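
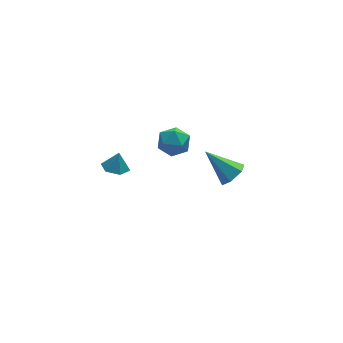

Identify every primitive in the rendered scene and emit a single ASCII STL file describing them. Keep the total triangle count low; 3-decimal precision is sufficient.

solid 
facet normal -0.741 0.654 -0.155
outer loop
vertex 0.424 1.848 1.987
vertex -0.221 1.129 2.036
vertex 0.033 1.607 2.838
endloop
endfacet
facet normal -0.194 0.964 0.184
outer loop
vertex 0.424 1.848 1.987
vertex 0.033 1.607 2.838
vertex 0.977 1.808 2.78
endloop
endfacet
facet normal 0.386 0.895 -0.224
outer loop
vertex 0.424 1.848 1.987
vertex 0.977 1.808 2.78
vertex 1.307 1.455 1.941
endloop
endfacet
facet normal 0.199 0.542 -0.816
outer loop
vertex 0.424 1.848 1.987
vertex 1.307 1.455 1.941
vertex 0.566 1.036 1.482
endloop
endfacet
facet normal -0.498 0.394 -0.773
outer loop
vertex 0.424 1.848 1.987
vertex 0.566 1.036 1.482
vertex -0.221 1.129 2.036
endloop
endfacet
facet normal -0.080 0.605 0.792
outer loop
vertex 0.977 1.808 2.78
vertex 0.033 1.607 2.838
vertex 0.674 1.064 3.318
endloop
endfacet
facet normal -0.964 0.106 0.243
outer loop
vertex 0.033 1.607 2.838
vertex -0.221 1.129 2.036
vertex -0.067 0.645 2.859
endloop
endfacet
facet normal -0.571 -0.316 -0.758
outer loop
vertex -0.221 1.129 2.036
vertex 0.566 1.036 1.482
vertex 0.263 0.292 2.02
endloop
endfacet
facet normal 0.556 -0.076 -0.828
outer loop
vertex 0.566 1.036 1.482
vertex 1.307 1.455 1.941
vertex 1.207 0.493 1.962
endloop
endfacet
facet normal 0.859 0.494 0.130
outer loop
vertex 1.307 1.455 1.941
vertex 0.977 1.808 2.78
vertex 1.461 0.971 2.764
endloop
endfacet
facet normal -0.199 -0.542 0.816
outer loop
vertex 0.816 0.252 2.813
vertex 0.674 1.064 3.318
vertex -0.067 0.645 2.859
endloop
endfacet
facet normal -0.386 -0.895 0.224
outer loop
vertex 0.816 0.252 2.813
vertex -0.067 0.645 2.859
vertex 0.263 0.292 2.02
endloop
endfacet
facet normal 0.194 -0.964 -0.184
outer loop
vertex 0.816 0.252 2.813
vertex 0.263 0.292 2.02
vertex 1.207 0.493 1.962
endloop
endfacet
facet normal 0.741 -0.654 0.155
outer loop
vertex 0.816 0.252 2.813
vertex 1.207 0.493 1.962
vertex 1.461 0.971 2.764
endloop
endfacet
facet normal 0.498 -0.394 0.773
outer loop
vertex 0.816 0.252 2.813
vertex 1.461 0.971 2.764
vertex 0.674 1.064 3.318
endloop
endfacet
facet normal -0.556 0.076 0.828
outer loop
vertex -0.067 0.645 2.859
vertex 0.674 1.064 3.318
vertex 0.033 1.607 2.838
endloop
endfacet
facet normal -0.859 -0.494 -0.130
outer loop
vertex 0.263 0.292 2.02
vertex -0.067 0.645 2.859
vertex -0.221 1.129 2.036
endloop
endfacet
facet normal 0.080 -0.605 -0.792
outer loop
vertex 1.207 0.493 1.962
vertex 0.263 0.292 2.02
vertex 0.566 1.036 1.482
endloop
endfacet
facet normal 0.964 -0.106 -0.243
outer loop
vertex 1.461 0.971 2.764
vertex 1.207 0.493 1.962
vertex 1.307 1.455 1.941
endloop
endfacet
facet normal 0.571 0.316 0.758
outer loop
vertex 0.674 1.064 3.318
vertex 1.461 0.971 2.764
vertex 0.977 1.808 2.78
endloop
endfacet
facet normal -0.246 -0.181 -0.952
outer loop
vertex -2.332 -1.109 3.107
vertex -2.985 -0.733 3.204
vertex -2.364 -0.361 2.973
endloop
endfacet
facet normal 0.947 0.095 0.307
outer loop
vertex -2.332 -1.109 3.107
vertex -2.364 -0.361 2.973
vertex -2.735 -0.547 4.176
endloop
endfacet
facet normal -0.246 -0.181 -0.952
outer loop
vertex -2.364 -0.361 2.973
vertex -2.985 -0.733 3.204
vertex -3.017 0.015 3.07
endloop
endfacet
facet normal 0.510 0.812 0.283
outer loop
vertex -2.364 -0.361 2.973
vertex -3.017 0.015 3.07
vertex -2.735 -0.547 4.176
endloop
endfacet
facet normal -0.245 -0.181 -0.952
outer loop
vertex -3.017 0.015 3.07
vertex -2.985 -0.733 3.204
vertex -3.639 -0.357 3.301
endloop
endfacet
facet normal -0.305 0.815 0.492
outer loop
vertex -3.017 0.015 3.07
vertex -3.639 -0.357 3.301
vertex -2.735 -0.547 4.176
endloop
endfacet
facet normal -0.246 -0.183 -0.952
outer loop
vertex -3.639 -0.357 3.301
vertex -2.985 -0.733 3.204
vertex -3.607 -1.104 3.436
endloop
endfacet
facet normal -0.681 0.102 0.725
outer loop
vertex -3.639 -0.357 3.301
vertex -3.607 -1.104 3.436
vertex -2.735 -0.547 4.176
endloop
endfacet
facet normal -0.246 -0.183 -0.952
outer loop
vertex -3.607 -1.104 3.436
vertex -2.985 -0.733 3.204
vertex -2.953 -1.48 3.339
endloop
endfacet
facet normal -0.243 -0.616 0.750
outer loop
vertex -3.607 -1.104 3.436
vertex -2.953 -1.48 3.339
vertex -2.735 -0.547 4.176
endloop
endfacet
facet normal -0.247 -0.183 -0.952
outer loop
vertex -2.953 -1.48 3.339
vertex -2.985 -0.733 3.204
vertex -2.332 -1.109 3.107
endloop
endfacet
facet normal 0.571 -0.618 0.540
outer loop
vertex -2.953 -1.48 3.339
vertex -2.332 -1.109 3.107
vertex -2.735 -0.547 4.176
endloop
endfacet
facet normal 0.563 -0.555 -0.612
outer loop
vertex 5.148 2.772 -2.991
vertex 4.421 2.468 -3.384
vertex 4.812 3.197 -3.685
endloop
endfacet
facet normal 0.505 0.823 0.260
outer loop
vertex 5.148 2.772 -2.991
vertex 4.812 3.197 -3.685
vertex 3.199 3.672 -2.056
endloop
endfacet
facet normal 0.564 -0.555 -0.612
outer loop
vertex 4.812 3.197 -3.685
vertex 4.421 2.468 -3.384
vertex 4.086 2.893 -4.078
endloop
endfacet
facet normal -0.153 0.898 -0.413
outer loop
vertex 4.812 3.197 -3.685
vertex 4.086 2.893 -4.078
vertex 3.199 3.672 -2.056
endloop
endfacet
facet normal 0.564 -0.555 -0.612
outer loop
vertex 4.086 2.893 -4.078
vertex 4.421 2.468 -3.384
vertex 3.695 2.164 -3.777
endloop
endfacet
facet normal -0.844 0.259 -0.470
outer loop
vertex 4.086 2.893 -4.078
vertex 3.695 2.164 -3.777
vertex 3.199 3.672 -2.056
endloop
endfacet
facet normal 0.564 -0.554 -0.612
outer loop
vertex 3.695 2.164 -3.777
vertex 4.421 2.468 -3.384
vertex 4.03 1.739 -3.084
endloop
endfacet
facet normal -0.878 -0.455 0.146
outer loop
vertex 3.695 2.164 -3.777
vertex 4.03 1.739 -3.084
vertex 3.199 3.672 -2.056
endloop
endfacet
facet normal 0.563 -0.554 -0.613
outer loop
vertex 4.03 1.739 -3.084
vertex 4.421 2.468 -3.384
vertex 4.757 2.043 -2.691
endloop
endfacet
facet normal -0.221 -0.530 0.819
outer loop
vertex 4.03 1.739 -3.084
vertex 4.757 2.043 -2.691
vertex 3.199 3.672 -2.056
endloop
endfacet
facet normal 0.563 -0.554 -0.613
outer loop
vertex 4.757 2.043 -2.691
vertex 4.421 2.468 -3.384
vertex 5.148 2.772 -2.991
endloop
endfacet
facet normal 0.470 0.108 0.876
outer loop
vertex 4.757 2.043 -2.691
vertex 5.148 2.772 -2.991
vertex 3.199 3.672 -2.056
endloop
endfacet

endsolid


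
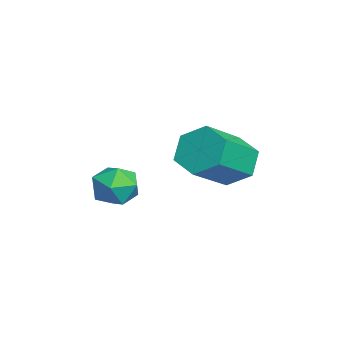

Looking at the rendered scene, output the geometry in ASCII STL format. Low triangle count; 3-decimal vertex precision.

solid 
facet normal -0.610 0.579 -0.541
outer loop
vertex 3.175 0.292 0.744
vertex 2.542 -0.157 0.978
vertex 2.765 0.487 1.415
endloop
endfacet
facet normal 0.610 0.779 0.146
outer loop
vertex 3.175 0.292 0.744
vertex 2.765 0.487 1.415
vertex 4.151 -0.635 1.609
endloop
endfacet
facet normal 0.610 0.779 0.146
outer loop
vertex 4.151 -0.635 1.609
vertex 2.765 0.487 1.415
vertex 3.741 -0.44 2.28
endloop
endfacet
facet normal 0.609 -0.580 0.541
outer loop
vertex 4.151 -0.635 1.609
vertex 3.741 -0.44 2.28
vertex 3.518 -1.083 1.842
endloop
endfacet
facet normal -0.610 0.579 -0.541
outer loop
vertex 2.765 0.487 1.415
vertex 2.542 -0.157 0.978
vertex 2.132 0.038 1.649
endloop
endfacet
facet normal -0.132 0.598 0.790
outer loop
vertex 2.765 0.487 1.415
vertex 2.132 0.038 1.649
vertex 3.741 -0.44 2.28
endloop
endfacet
facet normal -0.132 0.599 0.790
outer loop
vertex 3.741 -0.44 2.28
vertex 2.132 0.038 1.649
vertex 3.109 -0.888 2.514
endloop
endfacet
facet normal 0.611 -0.579 0.540
outer loop
vertex 3.741 -0.44 2.28
vertex 3.109 -0.888 2.514
vertex 3.518 -1.083 1.842
endloop
endfacet
facet normal -0.609 0.580 -0.541
outer loop
vertex 2.132 0.038 1.649
vertex 2.542 -0.157 0.978
vertex 1.909 -0.605 1.211
endloop
endfacet
facet normal -0.743 -0.181 0.645
outer loop
vertex 2.132 0.038 1.649
vertex 1.909 -0.605 1.211
vertex 3.109 -0.888 2.514
endloop
endfacet
facet normal -0.743 -0.180 0.645
outer loop
vertex 3.109 -0.888 2.514
vertex 1.909 -0.605 1.211
vertex 2.885 -1.532 2.076
endloop
endfacet
facet normal 0.611 -0.579 0.540
outer loop
vertex 3.109 -0.888 2.514
vertex 2.885 -1.532 2.076
vertex 3.518 -1.083 1.842
endloop
endfacet
facet normal -0.609 0.580 -0.541
outer loop
vertex 1.909 -0.605 1.211
vertex 2.542 -0.157 0.978
vertex 2.319 -0.8 0.54
endloop
endfacet
facet normal -0.610 -0.779 -0.146
outer loop
vertex 1.909 -0.605 1.211
vertex 2.319 -0.8 0.54
vertex 2.885 -1.532 2.076
endloop
endfacet
facet normal -0.610 -0.779 -0.146
outer loop
vertex 2.885 -1.532 2.076
vertex 2.319 -0.8 0.54
vertex 3.295 -1.727 1.405
endloop
endfacet
facet normal 0.610 -0.579 0.541
outer loop
vertex 2.885 -1.532 2.076
vertex 3.295 -1.727 1.405
vertex 3.518 -1.083 1.842
endloop
endfacet
facet normal -0.611 0.579 -0.540
outer loop
vertex 2.319 -0.8 0.54
vertex 2.542 -0.157 0.978
vertex 2.951 -0.352 0.306
endloop
endfacet
facet normal 0.132 -0.599 -0.790
outer loop
vertex 2.319 -0.8 0.54
vertex 2.951 -0.352 0.306
vertex 3.295 -1.727 1.405
endloop
endfacet
facet normal 0.132 -0.598 -0.790
outer loop
vertex 3.295 -1.727 1.405
vertex 2.951 -0.352 0.306
vertex 3.928 -1.278 1.171
endloop
endfacet
facet normal 0.610 -0.579 0.541
outer loop
vertex 3.295 -1.727 1.405
vertex 3.928 -1.278 1.171
vertex 3.518 -1.083 1.842
endloop
endfacet
facet normal -0.611 0.579 -0.540
outer loop
vertex 2.951 -0.352 0.306
vertex 2.542 -0.157 0.978
vertex 3.175 0.292 0.744
endloop
endfacet
facet normal 0.742 0.181 -0.645
outer loop
vertex 2.951 -0.352 0.306
vertex 3.175 0.292 0.744
vertex 3.928 -1.278 1.171
endloop
endfacet
facet normal 0.743 0.181 -0.644
outer loop
vertex 3.928 -1.278 1.171
vertex 3.175 0.292 0.744
vertex 4.151 -0.635 1.609
endloop
endfacet
facet normal 0.609 -0.580 0.541
outer loop
vertex 3.928 -1.278 1.171
vertex 4.151 -0.635 1.609
vertex 3.518 -1.083 1.842
endloop
endfacet
facet normal -0.452 0.253 0.855
outer loop
vertex 2.381 -2.675 0.556
vertex 2.193 -3.379 0.665
vertex 2.832 -3.124 0.927
endloop
endfacet
facet normal 0.096 0.690 0.718
outer loop
vertex 2.381 -2.675 0.556
vertex 2.832 -3.124 0.927
vertex 3.107 -2.65 0.435
endloop
endfacet
facet normal -0.020 0.996 0.084
outer loop
vertex 2.381 -2.675 0.556
vertex 3.107 -2.65 0.435
vertex 2.638 -2.612 -0.131
endloop
endfacet
facet normal -0.640 0.749 -0.171
outer loop
vertex 2.381 -2.675 0.556
vertex 2.638 -2.612 -0.131
vertex 2.073 -3.062 0.011
endloop
endfacet
facet normal -0.907 0.290 0.307
outer loop
vertex 2.381 -2.675 0.556
vertex 2.073 -3.062 0.011
vertex 2.193 -3.379 0.665
endloop
endfacet
facet normal 0.687 0.292 0.666
outer loop
vertex 3.107 -2.65 0.435
vertex 2.832 -3.124 0.927
vertex 3.367 -3.338 0.469
endloop
endfacet
facet normal -0.199 -0.414 0.888
outer loop
vertex 2.832 -3.124 0.927
vertex 2.193 -3.379 0.665
vertex 2.802 -3.788 0.611
endloop
endfacet
facet normal -0.935 -0.353 0.000
outer loop
vertex 2.193 -3.379 0.665
vertex 2.073 -3.062 0.011
vertex 2.333 -3.75 0.045
endloop
endfacet
facet normal -0.504 0.390 -0.771
outer loop
vertex 2.073 -3.062 0.011
vertex 2.638 -2.612 -0.131
vertex 2.608 -3.276 -0.447
endloop
endfacet
facet normal 0.498 0.789 -0.360
outer loop
vertex 2.638 -2.612 -0.131
vertex 3.107 -2.65 0.435
vertex 3.247 -3.021 -0.185
endloop
endfacet
facet normal 0.640 -0.749 0.171
outer loop
vertex 3.059 -3.725 -0.076
vertex 3.367 -3.338 0.469
vertex 2.802 -3.788 0.611
endloop
endfacet
facet normal 0.020 -0.996 -0.084
outer loop
vertex 3.059 -3.725 -0.076
vertex 2.802 -3.788 0.611
vertex 2.333 -3.75 0.045
endloop
endfacet
facet normal -0.096 -0.690 -0.718
outer loop
vertex 3.059 -3.725 -0.076
vertex 2.333 -3.75 0.045
vertex 2.608 -3.276 -0.447
endloop
endfacet
facet normal 0.452 -0.253 -0.855
outer loop
vertex 3.059 -3.725 -0.076
vertex 2.608 -3.276 -0.447
vertex 3.247 -3.021 -0.185
endloop
endfacet
facet normal 0.907 -0.290 -0.307
outer loop
vertex 3.059 -3.725 -0.076
vertex 3.247 -3.021 -0.185
vertex 3.367 -3.338 0.469
endloop
endfacet
facet normal 0.504 -0.390 0.771
outer loop
vertex 2.802 -3.788 0.611
vertex 3.367 -3.338 0.469
vertex 2.832 -3.124 0.927
endloop
endfacet
facet normal -0.498 -0.789 0.360
outer loop
vertex 2.333 -3.75 0.045
vertex 2.802 -3.788 0.611
vertex 2.193 -3.379 0.665
endloop
endfacet
facet normal -0.687 -0.292 -0.666
outer loop
vertex 2.608 -3.276 -0.447
vertex 2.333 -3.75 0.045
vertex 2.073 -3.062 0.011
endloop
endfacet
facet normal 0.199 0.414 -0.888
outer loop
vertex 3.247 -3.021 -0.185
vertex 2.608 -3.276 -0.447
vertex 2.638 -2.612 -0.131
endloop
endfacet
facet normal 0.935 0.353 -0.000
outer loop
vertex 3.367 -3.338 0.469
vertex 3.247 -3.021 -0.185
vertex 3.107 -2.65 0.435
endloop
endfacet

endsolid


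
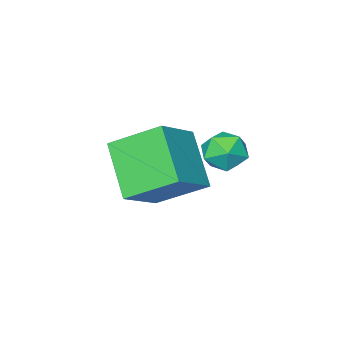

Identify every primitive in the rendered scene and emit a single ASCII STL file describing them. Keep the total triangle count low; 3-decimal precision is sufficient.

solid 
facet normal -0.147 0.847 0.511
outer loop
vertex 3.063 2.554 1.214
vertex 3.083 2.144 1.899
vertex 3.757 2.445 1.594
endloop
endfacet
facet normal 0.205 0.974 -0.095
outer loop
vertex 3.063 2.554 1.214
vertex 3.757 2.445 1.594
vertex 3.722 2.375 0.799
endloop
endfacet
facet normal -0.198 0.745 -0.637
outer loop
vertex 3.063 2.554 1.214
vertex 3.722 2.375 0.799
vertex 3.026 2.03 0.612
endloop
endfacet
facet normal -0.800 0.476 -0.365
outer loop
vertex 3.063 2.554 1.214
vertex 3.026 2.03 0.612
vertex 2.631 1.887 1.292
endloop
endfacet
facet normal -0.769 0.538 0.345
outer loop
vertex 3.063 2.554 1.214
vertex 2.631 1.887 1.292
vertex 3.083 2.144 1.899
endloop
endfacet
facet normal 0.805 0.587 -0.087
outer loop
vertex 3.722 2.375 0.799
vertex 3.757 2.445 1.594
vertex 4.149 1.853 1.228
endloop
endfacet
facet normal 0.234 0.381 0.894
outer loop
vertex 3.757 2.445 1.594
vertex 3.083 2.144 1.899
vertex 3.754 1.71 1.908
endloop
endfacet
facet normal -0.772 -0.118 0.625
outer loop
vertex 3.083 2.144 1.899
vertex 2.631 1.887 1.292
vertex 3.058 1.365 1.721
endloop
endfacet
facet normal -0.823 -0.221 -0.524
outer loop
vertex 2.631 1.887 1.292
vertex 3.026 2.03 0.612
vertex 3.023 1.295 0.926
endloop
endfacet
facet normal 0.152 0.216 -0.965
outer loop
vertex 3.026 2.03 0.612
vertex 3.722 2.375 0.799
vertex 3.697 1.596 0.621
endloop
endfacet
facet normal 0.800 -0.476 0.365
outer loop
vertex 3.717 1.186 1.306
vertex 4.149 1.853 1.228
vertex 3.754 1.71 1.908
endloop
endfacet
facet normal 0.198 -0.745 0.637
outer loop
vertex 3.717 1.186 1.306
vertex 3.754 1.71 1.908
vertex 3.058 1.365 1.721
endloop
endfacet
facet normal -0.205 -0.974 0.095
outer loop
vertex 3.717 1.186 1.306
vertex 3.058 1.365 1.721
vertex 3.023 1.295 0.926
endloop
endfacet
facet normal 0.147 -0.847 -0.511
outer loop
vertex 3.717 1.186 1.306
vertex 3.023 1.295 0.926
vertex 3.697 1.596 0.621
endloop
endfacet
facet normal 0.769 -0.538 -0.345
outer loop
vertex 3.717 1.186 1.306
vertex 3.697 1.596 0.621
vertex 4.149 1.853 1.228
endloop
endfacet
facet normal 0.823 0.221 0.524
outer loop
vertex 3.754 1.71 1.908
vertex 4.149 1.853 1.228
vertex 3.757 2.445 1.594
endloop
endfacet
facet normal -0.152 -0.216 0.965
outer loop
vertex 3.058 1.365 1.721
vertex 3.754 1.71 1.908
vertex 3.083 2.144 1.899
endloop
endfacet
facet normal -0.805 -0.587 0.087
outer loop
vertex 3.023 1.295 0.926
vertex 3.058 1.365 1.721
vertex 2.631 1.887 1.292
endloop
endfacet
facet normal -0.234 -0.381 -0.894
outer loop
vertex 3.697 1.596 0.621
vertex 3.023 1.295 0.926
vertex 3.026 2.03 0.612
endloop
endfacet
facet normal 0.772 0.118 -0.625
outer loop
vertex 4.149 1.853 1.228
vertex 3.697 1.596 0.621
vertex 3.722 2.375 0.799
endloop
endfacet
facet normal -0.804 -0.218 -0.554
outer loop
vertex 3.249 -2.436 -0.849
vertex 2.187 -1.114 0.173
vertex 3.813 -0.877 -2.28
endloop
endfacet
facet normal 0.536 -0.668 -0.516
outer loop
vertex 5.333 -0.466 -1.233
vertex 3.249 -2.436 -0.849
vertex 3.813 -0.877 -2.28
endloop
endfacet
facet normal -0.804 -0.217 -0.554
outer loop
vertex 3.813 -0.877 -2.28
vertex 2.187 -1.114 0.173
vertex 2.752 0.445 -1.257
endloop
endfacet
facet normal 0.257 0.712 -0.653
outer loop
vertex 2.752 0.445 -1.257
vertex 5.333 -0.466 -1.233
vertex 3.813 -0.877 -2.28
endloop
endfacet
facet normal -0.258 -0.712 0.653
outer loop
vertex 3.249 -2.436 -0.849
vertex 3.707 -0.703 1.22
vertex 2.187 -1.114 0.173
endloop
endfacet
facet normal 0.536 -0.668 -0.516
outer loop
vertex 4.768 -2.025 0.197
vertex 3.249 -2.436 -0.849
vertex 5.333 -0.466 -1.233
endloop
endfacet
facet normal -0.257 -0.712 0.653
outer loop
vertex 4.768 -2.025 0.197
vertex 3.707 -0.703 1.22
vertex 3.249 -2.436 -0.849
endloop
endfacet
facet normal -0.536 0.668 0.516
outer loop
vertex 2.187 -1.114 0.173
vertex 3.707 -0.703 1.22
vertex 2.752 0.445 -1.257
endloop
endfacet
facet normal 0.257 0.712 -0.653
outer loop
vertex 4.271 0.856 -0.211
vertex 5.333 -0.466 -1.233
vertex 2.752 0.445 -1.257
endloop
endfacet
facet normal -0.536 0.668 0.516
outer loop
vertex 2.752 0.445 -1.257
vertex 3.707 -0.703 1.22
vertex 4.271 0.856 -0.211
endloop
endfacet
facet normal 0.804 0.217 0.554
outer loop
vertex 4.271 0.856 -0.211
vertex 4.768 -2.025 0.197
vertex 5.333 -0.466 -1.233
endloop
endfacet
facet normal 0.804 0.217 0.553
outer loop
vertex 3.707 -0.703 1.22
vertex 4.768 -2.025 0.197
vertex 4.271 0.856 -0.211
endloop
endfacet

endsolid


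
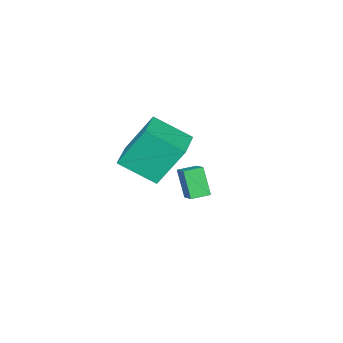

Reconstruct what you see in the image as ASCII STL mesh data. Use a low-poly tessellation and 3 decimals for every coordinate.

solid 
facet normal -0.859 0.507 0.069
outer loop
vertex -3.437 0.672 -2.605
vertex -2.96 1.416 -2.137
vertex -3.17 1.295 -3.865
endloop
endfacet
facet normal -0.476 -0.744 -0.469
outer loop
vertex -2.44 0.864 -3.923
vertex -3.437 0.672 -2.605
vertex -3.17 1.295 -3.865
endloop
endfacet
facet normal -0.860 0.506 0.069
outer loop
vertex -3.17 1.295 -3.865
vertex -2.96 1.416 -2.137
vertex -2.694 2.039 -3.396
endloop
endfacet
facet normal 0.187 0.435 -0.881
outer loop
vertex -2.694 2.039 -3.396
vertex -2.44 0.864 -3.923
vertex -3.17 1.295 -3.865
endloop
endfacet
facet normal -0.187 -0.435 0.881
outer loop
vertex -3.437 0.672 -2.605
vertex -2.23 0.985 -2.195
vertex -2.96 1.416 -2.137
endloop
endfacet
facet normal -0.476 -0.744 -0.469
outer loop
vertex -2.706 0.241 -2.664
vertex -3.437 0.672 -2.605
vertex -2.44 0.864 -3.923
endloop
endfacet
facet normal -0.186 -0.436 0.880
outer loop
vertex -2.706 0.241 -2.664
vertex -2.23 0.985 -2.195
vertex -3.437 0.672 -2.605
endloop
endfacet
facet normal 0.476 0.744 0.469
outer loop
vertex -2.96 1.416 -2.137
vertex -2.23 0.985 -2.195
vertex -2.694 2.039 -3.396
endloop
endfacet
facet normal 0.186 0.435 -0.881
outer loop
vertex -1.963 1.608 -3.455
vertex -2.44 0.864 -3.923
vertex -2.694 2.039 -3.396
endloop
endfacet
facet normal 0.476 0.744 0.469
outer loop
vertex -2.694 2.039 -3.396
vertex -2.23 0.985 -2.195
vertex -1.963 1.608 -3.455
endloop
endfacet
facet normal 0.859 -0.507 -0.069
outer loop
vertex -1.963 1.608 -3.455
vertex -2.706 0.241 -2.664
vertex -2.44 0.864 -3.923
endloop
endfacet
facet normal 0.859 -0.507 -0.068
outer loop
vertex -2.23 0.985 -2.195
vertex -2.706 0.241 -2.664
vertex -1.963 1.608 -3.455
endloop
endfacet
facet normal -0.869 -0.489 -0.071
outer loop
vertex 1.048 0.793 0.694
vertex 0.406 1.672 2.502
vertex 0.343 2.18 -0.23
endloop
endfacet
facet normal 0.304 -0.417 -0.857
outer loop
vertex 1.674 2.928 -0.122
vertex 1.048 0.793 0.694
vertex 0.343 2.18 -0.23
endloop
endfacet
facet normal -0.870 -0.489 -0.071
outer loop
vertex 0.343 2.18 -0.23
vertex 0.406 1.672 2.502
vertex -0.298 3.059 1.577
endloop
endfacet
facet normal -0.389 0.766 -0.511
outer loop
vertex -0.298 3.059 1.577
vertex 1.674 2.928 -0.122
vertex 0.343 2.18 -0.23
endloop
endfacet
facet normal 0.389 -0.766 0.511
outer loop
vertex 1.048 0.793 0.694
vertex 1.737 2.42 2.61
vertex 0.406 1.672 2.502
endloop
endfacet
facet normal 0.305 -0.417 -0.857
outer loop
vertex 2.378 1.541 0.803
vertex 1.048 0.793 0.694
vertex 1.674 2.928 -0.122
endloop
endfacet
facet normal 0.389 -0.766 0.511
outer loop
vertex 2.378 1.541 0.803
vertex 1.737 2.42 2.61
vertex 1.048 0.793 0.694
endloop
endfacet
facet normal -0.304 0.417 0.857
outer loop
vertex 0.406 1.672 2.502
vertex 1.737 2.42 2.61
vertex -0.298 3.059 1.577
endloop
endfacet
facet normal -0.389 0.767 -0.511
outer loop
vertex 1.032 3.807 1.686
vertex 1.674 2.928 -0.122
vertex -0.298 3.059 1.577
endloop
endfacet
facet normal -0.304 0.416 0.857
outer loop
vertex -0.298 3.059 1.577
vertex 1.737 2.42 2.61
vertex 1.032 3.807 1.686
endloop
endfacet
facet normal 0.870 0.489 0.071
outer loop
vertex 1.032 3.807 1.686
vertex 2.378 1.541 0.803
vertex 1.674 2.928 -0.122
endloop
endfacet
facet normal 0.869 0.489 0.071
outer loop
vertex 1.737 2.42 2.61
vertex 2.378 1.541 0.803
vertex 1.032 3.807 1.686
endloop
endfacet

endsolid


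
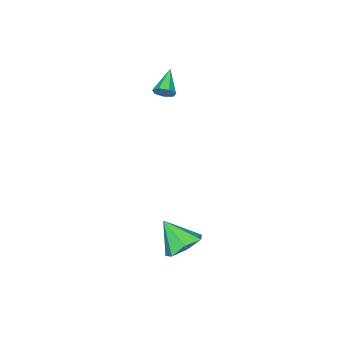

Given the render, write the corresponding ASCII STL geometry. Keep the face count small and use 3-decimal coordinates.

solid 
facet normal -0.082 0.658 -0.749
outer loop
vertex 3.697 3.42 -3.9
vertex 3.022 3.926 -3.382
vertex 4.005 4.039 -3.39
endloop
endfacet
facet normal 0.858 -0.505 0.095
outer loop
vertex 3.697 3.42 -3.9
vertex 4.005 4.039 -3.39
vertex 3.158 2.834 -2.138
endloop
endfacet
facet normal -0.082 0.658 -0.749
outer loop
vertex 4.005 4.039 -3.39
vertex 3.022 3.926 -3.382
vertex 3.573 4.573 -2.874
endloop
endfacet
facet normal 0.797 0.064 0.601
outer loop
vertex 4.005 4.039 -3.39
vertex 3.573 4.573 -2.874
vertex 3.158 2.834 -2.138
endloop
endfacet
facet normal -0.083 0.658 -0.748
outer loop
vertex 3.573 4.573 -2.874
vertex 3.022 3.926 -3.382
vertex 2.726 4.619 -2.74
endloop
endfacet
facet normal 0.165 0.351 0.922
outer loop
vertex 3.573 4.573 -2.874
vertex 2.726 4.619 -2.74
vertex 3.158 2.834 -2.138
endloop
endfacet
facet normal -0.082 0.658 -0.748
outer loop
vertex 2.726 4.619 -2.74
vertex 3.022 3.926 -3.382
vertex 2.101 4.144 -3.089
endloop
endfacet
facet normal -0.561 0.139 0.816
outer loop
vertex 2.726 4.619 -2.74
vertex 2.101 4.144 -3.089
vertex 3.158 2.834 -2.138
endloop
endfacet
facet normal -0.083 0.657 -0.749
outer loop
vertex 2.101 4.144 -3.089
vertex 3.022 3.926 -3.382
vertex 2.17 3.504 -3.658
endloop
endfacet
facet normal -0.836 -0.412 0.362
outer loop
vertex 2.101 4.144 -3.089
vertex 2.17 3.504 -3.658
vertex 3.158 2.834 -2.138
endloop
endfacet
facet normal -0.083 0.657 -0.749
outer loop
vertex 2.17 3.504 -3.658
vertex 3.022 3.926 -3.382
vertex 2.88 3.182 -4.019
endloop
endfacet
facet normal -0.452 -0.887 -0.097
outer loop
vertex 2.17 3.504 -3.658
vertex 2.88 3.182 -4.019
vertex 3.158 2.834 -2.138
endloop
endfacet
facet normal -0.082 0.657 -0.749
outer loop
vertex 2.88 3.182 -4.019
vertex 3.022 3.926 -3.382
vertex 3.697 3.42 -3.9
endloop
endfacet
facet normal 0.302 -0.928 -0.216
outer loop
vertex 2.88 3.182 -4.019
vertex 3.697 3.42 -3.9
vertex 3.158 2.834 -2.138
endloop
endfacet
facet normal 0.755 0.389 -0.527
outer loop
vertex -0.484 -0.505 3.113
vertex -0.815 -0.474 2.662
vertex -0.733 -0.091 3.062
endloop
endfacet
facet normal 0.142 0.205 0.969
outer loop
vertex -0.484 -0.505 3.113
vertex -0.733 -0.091 3.062
vertex -1.925 -1.046 3.438
endloop
endfacet
facet normal 0.756 0.388 -0.527
outer loop
vertex -0.733 -0.091 3.062
vertex -0.815 -0.474 2.662
vertex -1.043 0.035 2.71
endloop
endfacet
facet normal -0.383 0.710 0.591
outer loop
vertex -0.733 -0.091 3.062
vertex -1.043 0.035 2.71
vertex -1.925 -1.046 3.438
endloop
endfacet
facet normal 0.755 0.388 -0.529
outer loop
vertex -1.043 0.035 2.71
vertex -0.815 -0.474 2.662
vertex -1.182 -0.223 2.322
endloop
endfacet
facet normal -0.803 0.587 -0.102
outer loop
vertex -1.043 0.035 2.71
vertex -1.182 -0.223 2.322
vertex -1.925 -1.046 3.438
endloop
endfacet
facet normal 0.755 0.389 -0.528
outer loop
vertex -1.182 -0.223 2.322
vertex -0.815 -0.474 2.662
vertex -1.044 -0.67 2.19
endloop
endfacet
facet normal -0.804 -0.074 -0.590
outer loop
vertex -1.182 -0.223 2.322
vertex -1.044 -0.67 2.19
vertex -1.925 -1.046 3.438
endloop
endfacet
facet normal 0.755 0.390 -0.528
outer loop
vertex -1.044 -0.67 2.19
vertex -0.815 -0.474 2.662
vertex -0.733 -0.969 2.414
endloop
endfacet
facet normal -0.382 -0.775 -0.503
outer loop
vertex -1.044 -0.67 2.19
vertex -0.733 -0.969 2.414
vertex -1.925 -1.046 3.438
endloop
endfacet
facet normal 0.756 0.389 -0.527
outer loop
vertex -0.733 -0.969 2.414
vertex -0.815 -0.474 2.662
vertex -0.484 -0.896 2.825
endloop
endfacet
facet normal 0.141 -0.986 0.090
outer loop
vertex -0.733 -0.969 2.414
vertex -0.484 -0.896 2.825
vertex -1.925 -1.046 3.438
endloop
endfacet
facet normal 0.755 0.389 -0.528
outer loop
vertex -0.484 -0.896 2.825
vertex -0.815 -0.474 2.662
vertex -0.484 -0.505 3.113
endloop
endfacet
facet normal 0.375 -0.550 0.746
outer loop
vertex -0.484 -0.896 2.825
vertex -0.484 -0.505 3.113
vertex -1.925 -1.046 3.438
endloop
endfacet

endsolid


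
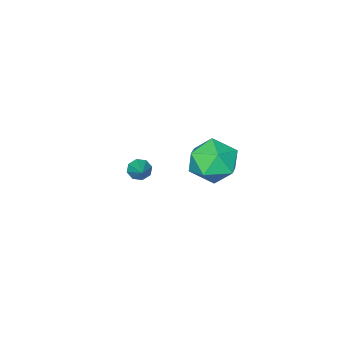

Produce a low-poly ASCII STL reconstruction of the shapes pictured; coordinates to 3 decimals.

solid 
facet normal -0.477 -0.698 -0.534
outer loop
vertex 1.283 -4.359 -3.143
vertex 0.764 -4.069 -3.058
vertex 1.199 -4.05 -3.472
endloop
endfacet
facet normal 0.972 0.014 -0.235
outer loop
vertex 1.283 -4.359 -3.143
vertex 1.199 -4.05 -3.472
vertex 1.476 -3.031 -2.262
endloop
endfacet
facet normal -0.478 -0.698 -0.534
outer loop
vertex 1.199 -4.05 -3.472
vertex 0.764 -4.069 -3.058
vertex 0.86 -3.752 -3.558
endloop
endfacet
facet normal 0.614 0.529 -0.586
outer loop
vertex 1.199 -4.05 -3.472
vertex 0.86 -3.752 -3.558
vertex 1.476 -3.031 -2.262
endloop
endfacet
facet normal -0.478 -0.698 -0.534
outer loop
vertex 0.86 -3.752 -3.558
vertex 0.764 -4.069 -3.058
vertex 0.466 -3.64 -3.352
endloop
endfacet
facet normal -0.005 0.875 -0.484
outer loop
vertex 0.86 -3.752 -3.558
vertex 0.466 -3.64 -3.352
vertex 1.476 -3.031 -2.262
endloop
endfacet
facet normal -0.477 -0.698 -0.534
outer loop
vertex 0.466 -3.64 -3.352
vertex 0.764 -4.069 -3.058
vertex 0.246 -3.779 -2.974
endloop
endfacet
facet normal -0.523 0.852 0.009
outer loop
vertex 0.466 -3.64 -3.352
vertex 0.246 -3.779 -2.974
vertex 1.476 -3.031 -2.262
endloop
endfacet
facet normal -0.477 -0.697 -0.535
outer loop
vertex 0.246 -3.779 -2.974
vertex 0.764 -4.069 -3.058
vertex 0.33 -4.089 -2.645
endloop
endfacet
facet normal -0.639 0.472 0.608
outer loop
vertex 0.246 -3.779 -2.974
vertex 0.33 -4.089 -2.645
vertex 1.476 -3.031 -2.262
endloop
endfacet
facet normal -0.478 -0.696 -0.536
outer loop
vertex 0.33 -4.089 -2.645
vertex 0.764 -4.069 -3.058
vertex 0.668 -4.387 -2.559
endloop
endfacet
facet normal -0.281 -0.042 0.959
outer loop
vertex 0.33 -4.089 -2.645
vertex 0.668 -4.387 -2.559
vertex 1.476 -3.031 -2.262
endloop
endfacet
facet normal -0.477 -0.697 -0.536
outer loop
vertex 0.668 -4.387 -2.559
vertex 0.764 -4.069 -3.058
vertex 1.063 -4.499 -2.765
endloop
endfacet
facet normal 0.337 -0.389 0.858
outer loop
vertex 0.668 -4.387 -2.559
vertex 1.063 -4.499 -2.765
vertex 1.476 -3.031 -2.262
endloop
endfacet
facet normal -0.477 -0.697 -0.536
outer loop
vertex 1.063 -4.499 -2.765
vertex 0.764 -4.069 -3.058
vertex 1.283 -4.359 -3.143
endloop
endfacet
facet normal 0.857 -0.366 0.363
outer loop
vertex 1.063 -4.499 -2.765
vertex 1.283 -4.359 -3.143
vertex 1.476 -3.031 -2.262
endloop
endfacet
facet normal -0.984 0.175 -0.034
outer loop
vertex 0.715 2.164 0.874
vertex 0.511 1.157 1.588
vertex 0.692 2.275 2.12
endloop
endfacet
facet normal -0.615 0.784 -0.081
outer loop
vertex 0.715 2.164 0.874
vertex 0.692 2.275 2.12
vertex 1.558 2.885 1.454
endloop
endfacet
facet normal -0.185 0.738 -0.649
outer loop
vertex 0.715 2.164 0.874
vertex 1.558 2.885 1.454
vertex 1.912 2.144 0.51
endloop
endfacet
facet normal -0.288 0.100 -0.952
outer loop
vertex 0.715 2.164 0.874
vertex 1.912 2.144 0.51
vertex 1.266 1.076 0.593
endloop
endfacet
facet normal -0.781 -0.248 -0.573
outer loop
vertex 0.715 2.164 0.874
vertex 1.266 1.076 0.593
vertex 0.511 1.157 1.588
endloop
endfacet
facet normal -0.207 0.841 0.500
outer loop
vertex 1.558 2.885 1.454
vertex 0.692 2.275 2.12
vertex 1.874 2.324 2.527
endloop
endfacet
facet normal -0.803 -0.145 0.578
outer loop
vertex 0.692 2.275 2.12
vertex 0.511 1.157 1.588
vertex 1.228 1.256 2.61
endloop
endfacet
facet normal -0.476 -0.829 -0.293
outer loop
vertex 0.511 1.157 1.588
vertex 1.266 1.076 0.593
vertex 1.582 0.515 1.666
endloop
endfacet
facet normal 0.324 -0.266 -0.908
outer loop
vertex 1.266 1.076 0.593
vertex 1.912 2.144 0.51
vertex 2.448 1.125 1.0
endloop
endfacet
facet normal 0.489 0.766 -0.417
outer loop
vertex 1.912 2.144 0.51
vertex 1.558 2.885 1.454
vertex 2.629 2.243 1.532
endloop
endfacet
facet normal 0.288 -0.100 0.952
outer loop
vertex 2.425 1.236 2.246
vertex 1.874 2.324 2.527
vertex 1.228 1.256 2.61
endloop
endfacet
facet normal 0.185 -0.738 0.649
outer loop
vertex 2.425 1.236 2.246
vertex 1.228 1.256 2.61
vertex 1.582 0.515 1.666
endloop
endfacet
facet normal 0.615 -0.784 0.081
outer loop
vertex 2.425 1.236 2.246
vertex 1.582 0.515 1.666
vertex 2.448 1.125 1.0
endloop
endfacet
facet normal 0.984 -0.175 0.034
outer loop
vertex 2.425 1.236 2.246
vertex 2.448 1.125 1.0
vertex 2.629 2.243 1.532
endloop
endfacet
facet normal 0.781 0.248 0.573
outer loop
vertex 2.425 1.236 2.246
vertex 2.629 2.243 1.532
vertex 1.874 2.324 2.527
endloop
endfacet
facet normal -0.324 0.266 0.908
outer loop
vertex 1.228 1.256 2.61
vertex 1.874 2.324 2.527
vertex 0.692 2.275 2.12
endloop
endfacet
facet normal -0.489 -0.766 0.417
outer loop
vertex 1.582 0.515 1.666
vertex 1.228 1.256 2.61
vertex 0.511 1.157 1.588
endloop
endfacet
facet normal 0.207 -0.841 -0.500
outer loop
vertex 2.448 1.125 1.0
vertex 1.582 0.515 1.666
vertex 1.266 1.076 0.593
endloop
endfacet
facet normal 0.803 0.145 -0.578
outer loop
vertex 2.629 2.243 1.532
vertex 2.448 1.125 1.0
vertex 1.912 2.144 0.51
endloop
endfacet
facet normal 0.476 0.829 0.293
outer loop
vertex 1.874 2.324 2.527
vertex 2.629 2.243 1.532
vertex 1.558 2.885 1.454
endloop
endfacet

endsolid


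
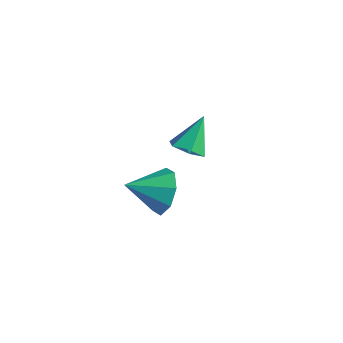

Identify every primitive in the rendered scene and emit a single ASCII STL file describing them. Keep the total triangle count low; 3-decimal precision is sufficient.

solid 
facet normal 0.058 -0.655 -0.754
outer loop
vertex 0.488 2.046 -2.299
vertex -0.254 1.9 -2.229
vertex -0.018 2.454 -2.692
endloop
endfacet
facet normal 0.665 0.742 -0.086
outer loop
vertex 0.488 2.046 -2.299
vertex -0.018 2.454 -2.692
vertex -0.346 2.94 -1.031
endloop
endfacet
facet normal 0.059 -0.655 -0.754
outer loop
vertex -0.018 2.454 -2.692
vertex -0.254 1.9 -2.229
vertex -0.76 2.308 -2.623
endloop
endfacet
facet normal -0.211 0.926 -0.313
outer loop
vertex -0.018 2.454 -2.692
vertex -0.76 2.308 -2.623
vertex -0.346 2.94 -1.031
endloop
endfacet
facet normal 0.058 -0.655 -0.753
outer loop
vertex -0.76 2.308 -2.623
vertex -0.254 1.9 -2.229
vertex -0.997 1.754 -2.159
endloop
endfacet
facet normal -0.898 0.435 0.061
outer loop
vertex -0.76 2.308 -2.623
vertex -0.997 1.754 -2.159
vertex -0.346 2.94 -1.031
endloop
endfacet
facet normal 0.057 -0.654 -0.754
outer loop
vertex -0.997 1.754 -2.159
vertex -0.254 1.9 -2.229
vertex -0.491 1.345 -1.766
endloop
endfacet
facet normal -0.709 -0.241 0.663
outer loop
vertex -0.997 1.754 -2.159
vertex -0.491 1.345 -1.766
vertex -0.346 2.94 -1.031
endloop
endfacet
facet normal 0.057 -0.654 -0.754
outer loop
vertex -0.491 1.345 -1.766
vertex -0.254 1.9 -2.229
vertex 0.252 1.491 -1.836
endloop
endfacet
facet normal 0.167 -0.425 0.890
outer loop
vertex -0.491 1.345 -1.766
vertex 0.252 1.491 -1.836
vertex -0.346 2.94 -1.031
endloop
endfacet
facet normal 0.057 -0.654 -0.754
outer loop
vertex 0.252 1.491 -1.836
vertex -0.254 1.9 -2.229
vertex 0.488 2.046 -2.299
endloop
endfacet
facet normal 0.854 0.066 0.515
outer loop
vertex 0.252 1.491 -1.836
vertex 0.488 2.046 -2.299
vertex -0.346 2.94 -1.031
endloop
endfacet
facet normal 0.553 0.706 -0.442
outer loop
vertex 2.749 -2.025 0.863
vertex 2.108 -1.977 0.137
vertex 2.213 -1.526 0.989
endloop
endfacet
facet normal 0.075 -0.167 0.983
outer loop
vertex 2.749 -2.025 0.863
vertex 2.213 -1.526 0.989
vertex 1.272 -3.043 0.803
endloop
endfacet
facet normal 0.553 0.706 -0.442
outer loop
vertex 2.213 -1.526 0.989
vertex 2.108 -1.977 0.137
vertex 1.616 -1.292 0.616
endloop
endfacet
facet normal -0.468 0.184 0.864
outer loop
vertex 2.213 -1.526 0.989
vertex 1.616 -1.292 0.616
vertex 1.272 -3.043 0.803
endloop
endfacet
facet normal 0.553 0.706 -0.442
outer loop
vertex 1.616 -1.292 0.616
vertex 2.108 -1.977 0.137
vertex 1.306 -1.458 -0.038
endloop
endfacet
facet normal -0.902 0.217 0.373
outer loop
vertex 1.616 -1.292 0.616
vertex 1.306 -1.458 -0.038
vertex 1.272 -3.043 0.803
endloop
endfacet
facet normal 0.553 0.706 -0.441
outer loop
vertex 1.306 -1.458 -0.038
vertex 2.108 -1.977 0.137
vertex 1.466 -1.928 -0.59
endloop
endfacet
facet normal -0.974 -0.089 -0.207
outer loop
vertex 1.306 -1.458 -0.038
vertex 1.466 -1.928 -0.59
vertex 1.272 -3.043 0.803
endloop
endfacet
facet normal 0.554 0.706 -0.441
outer loop
vertex 1.466 -1.928 -0.59
vertex 2.108 -1.977 0.137
vertex 2.002 -2.427 -0.716
endloop
endfacet
facet normal -0.640 -0.554 -0.532
outer loop
vertex 1.466 -1.928 -0.59
vertex 2.002 -2.427 -0.716
vertex 1.272 -3.043 0.803
endloop
endfacet
facet normal 0.553 0.707 -0.442
outer loop
vertex 2.002 -2.427 -0.716
vertex 2.108 -1.977 0.137
vertex 2.599 -2.661 -0.343
endloop
endfacet
facet normal -0.096 -0.905 -0.414
outer loop
vertex 2.002 -2.427 -0.716
vertex 2.599 -2.661 -0.343
vertex 1.272 -3.043 0.803
endloop
endfacet
facet normal 0.553 0.707 -0.441
outer loop
vertex 2.599 -2.661 -0.343
vertex 2.108 -1.977 0.137
vertex 2.909 -2.495 0.311
endloop
endfacet
facet normal 0.338 -0.938 0.078
outer loop
vertex 2.599 -2.661 -0.343
vertex 2.909 -2.495 0.311
vertex 1.272 -3.043 0.803
endloop
endfacet
facet normal 0.553 0.707 -0.441
outer loop
vertex 2.909 -2.495 0.311
vertex 2.108 -1.977 0.137
vertex 2.749 -2.025 0.863
endloop
endfacet
facet normal 0.409 -0.633 0.657
outer loop
vertex 2.909 -2.495 0.311
vertex 2.749 -2.025 0.863
vertex 1.272 -3.043 0.803
endloop
endfacet

endsolid


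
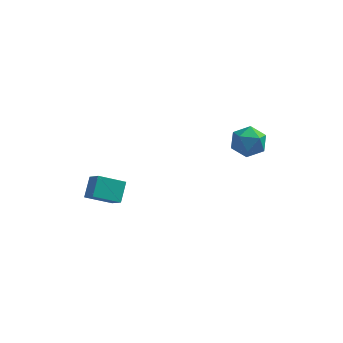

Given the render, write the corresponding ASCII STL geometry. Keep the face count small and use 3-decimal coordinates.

solid 
facet normal -0.537 0.582 -0.611
outer loop
vertex -4.256 -0.682 -2.824
vertex -2.875 -0.152 -3.533
vertex -4.329 -1.689 -3.72
endloop
endfacet
facet normal -0.842 -0.323 0.432
outer loop
vertex -3.685 -2.388 -2.987
vertex -4.256 -0.682 -2.824
vertex -4.329 -1.689 -3.72
endloop
endfacet
facet normal -0.537 0.582 -0.611
outer loop
vertex -4.329 -1.689 -3.72
vertex -2.875 -0.152 -3.533
vertex -2.948 -1.159 -4.429
endloop
endfacet
facet normal -0.054 -0.746 -0.664
outer loop
vertex -2.948 -1.159 -4.429
vertex -3.685 -2.388 -2.987
vertex -4.329 -1.689 -3.72
endloop
endfacet
facet normal 0.054 0.746 0.664
outer loop
vertex -4.256 -0.682 -2.824
vertex -2.231 -0.851 -2.8
vertex -2.875 -0.152 -3.533
endloop
endfacet
facet normal -0.842 -0.323 0.432
outer loop
vertex -3.612 -1.381 -2.091
vertex -4.256 -0.682 -2.824
vertex -3.685 -2.388 -2.987
endloop
endfacet
facet normal 0.054 0.746 0.664
outer loop
vertex -3.612 -1.381 -2.091
vertex -2.231 -0.851 -2.8
vertex -4.256 -0.682 -2.824
endloop
endfacet
facet normal 0.842 0.323 -0.432
outer loop
vertex -2.875 -0.152 -3.533
vertex -2.231 -0.851 -2.8
vertex -2.948 -1.159 -4.429
endloop
endfacet
facet normal -0.054 -0.746 -0.664
outer loop
vertex -2.304 -1.858 -3.696
vertex -3.685 -2.388 -2.987
vertex -2.948 -1.159 -4.429
endloop
endfacet
facet normal 0.842 0.323 -0.432
outer loop
vertex -2.948 -1.159 -4.429
vertex -2.231 -0.851 -2.8
vertex -2.304 -1.858 -3.696
endloop
endfacet
facet normal 0.537 -0.582 0.611
outer loop
vertex -2.304 -1.858 -3.696
vertex -3.612 -1.381 -2.091
vertex -3.685 -2.388 -2.987
endloop
endfacet
facet normal 0.537 -0.582 0.611
outer loop
vertex -2.231 -0.851 -2.8
vertex -3.612 -1.381 -2.091
vertex -2.304 -1.858 -3.696
endloop
endfacet
facet normal 0.309 0.814 0.492
outer loop
vertex 3.617 3.853 -1.369
vertex 3.757 3.248 -0.456
vertex 4.588 3.366 -1.173
endloop
endfacet
facet normal 0.471 0.859 -0.201
outer loop
vertex 3.617 3.853 -1.369
vertex 4.588 3.366 -1.173
vertex 4.164 3.36 -2.192
endloop
endfacet
facet normal -0.136 0.808 -0.574
outer loop
vertex 3.617 3.853 -1.369
vertex 4.164 3.36 -2.192
vertex 3.07 3.238 -2.105
endloop
endfacet
facet normal -0.673 0.731 -0.110
outer loop
vertex 3.617 3.853 -1.369
vertex 3.07 3.238 -2.105
vertex 2.819 3.169 -1.032
endloop
endfacet
facet normal -0.399 0.735 0.548
outer loop
vertex 3.617 3.853 -1.369
vertex 2.819 3.169 -1.032
vertex 3.757 3.248 -0.456
endloop
endfacet
facet normal 0.881 0.298 -0.368
outer loop
vertex 4.164 3.36 -2.192
vertex 4.588 3.366 -1.173
vertex 4.641 2.451 -1.788
endloop
endfacet
facet normal 0.618 0.226 0.753
outer loop
vertex 4.588 3.366 -1.173
vertex 3.757 3.248 -0.456
vertex 4.39 2.382 -0.715
endloop
endfacet
facet normal -0.527 0.099 0.844
outer loop
vertex 3.757 3.248 -0.456
vertex 2.819 3.169 -1.032
vertex 3.296 2.26 -0.628
endloop
endfacet
facet normal -0.971 0.092 -0.221
outer loop
vertex 2.819 3.169 -1.032
vertex 3.07 3.238 -2.105
vertex 2.872 2.254 -1.647
endloop
endfacet
facet normal -0.101 0.216 -0.971
outer loop
vertex 3.07 3.238 -2.105
vertex 4.164 3.36 -2.192
vertex 3.703 2.372 -2.364
endloop
endfacet
facet normal 0.673 -0.731 0.110
outer loop
vertex 3.843 1.767 -1.451
vertex 4.641 2.451 -1.788
vertex 4.39 2.382 -0.715
endloop
endfacet
facet normal 0.136 -0.808 0.574
outer loop
vertex 3.843 1.767 -1.451
vertex 4.39 2.382 -0.715
vertex 3.296 2.26 -0.628
endloop
endfacet
facet normal -0.471 -0.859 0.201
outer loop
vertex 3.843 1.767 -1.451
vertex 3.296 2.26 -0.628
vertex 2.872 2.254 -1.647
endloop
endfacet
facet normal -0.309 -0.814 -0.492
outer loop
vertex 3.843 1.767 -1.451
vertex 2.872 2.254 -1.647
vertex 3.703 2.372 -2.364
endloop
endfacet
facet normal 0.399 -0.735 -0.548
outer loop
vertex 3.843 1.767 -1.451
vertex 3.703 2.372 -2.364
vertex 4.641 2.451 -1.788
endloop
endfacet
facet normal 0.971 -0.092 0.221
outer loop
vertex 4.39 2.382 -0.715
vertex 4.641 2.451 -1.788
vertex 4.588 3.366 -1.173
endloop
endfacet
facet normal 0.101 -0.216 0.971
outer loop
vertex 3.296 2.26 -0.628
vertex 4.39 2.382 -0.715
vertex 3.757 3.248 -0.456
endloop
endfacet
facet normal -0.881 -0.298 0.368
outer loop
vertex 2.872 2.254 -1.647
vertex 3.296 2.26 -0.628
vertex 2.819 3.169 -1.032
endloop
endfacet
facet normal -0.618 -0.226 -0.753
outer loop
vertex 3.703 2.372 -2.364
vertex 2.872 2.254 -1.647
vertex 3.07 3.238 -2.105
endloop
endfacet
facet normal 0.527 -0.099 -0.844
outer loop
vertex 4.641 2.451 -1.788
vertex 3.703 2.372 -2.364
vertex 4.164 3.36 -2.192
endloop
endfacet

endsolid


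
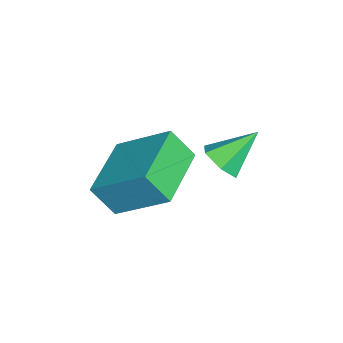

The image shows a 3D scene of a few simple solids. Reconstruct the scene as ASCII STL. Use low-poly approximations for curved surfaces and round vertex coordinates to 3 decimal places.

solid 
facet normal 0.356 -0.685 -0.635
outer loop
vertex -0.382 3.208 -2.949
vertex -1.053 3.14 -3.252
vertex -0.575 3.637 -3.52
endloop
endfacet
facet normal 0.692 0.670 0.269
outer loop
vertex -0.382 3.208 -2.949
vertex -0.575 3.637 -3.52
vertex -1.607 4.2 -2.268
endloop
endfacet
facet normal 0.356 -0.685 -0.635
outer loop
vertex -0.575 3.637 -3.52
vertex -1.053 3.14 -3.252
vertex -1.246 3.569 -3.823
endloop
endfacet
facet normal 0.069 0.930 -0.361
outer loop
vertex -0.575 3.637 -3.52
vertex -1.246 3.569 -3.823
vertex -1.607 4.2 -2.268
endloop
endfacet
facet normal 0.358 -0.684 -0.635
outer loop
vertex -1.246 3.569 -3.823
vertex -1.053 3.14 -3.252
vertex -1.724 3.071 -3.556
endloop
endfacet
facet normal -0.760 0.521 -0.388
outer loop
vertex -1.246 3.569 -3.823
vertex -1.724 3.071 -3.556
vertex -1.607 4.2 -2.268
endloop
endfacet
facet normal 0.358 -0.684 -0.635
outer loop
vertex -1.724 3.071 -3.556
vertex -1.053 3.14 -3.252
vertex -1.531 2.642 -2.985
endloop
endfacet
facet normal -0.965 -0.147 0.216
outer loop
vertex -1.724 3.071 -3.556
vertex -1.531 2.642 -2.985
vertex -1.607 4.2 -2.268
endloop
endfacet
facet normal 0.357 -0.684 -0.636
outer loop
vertex -1.531 2.642 -2.985
vertex -1.053 3.14 -3.252
vertex -0.86 2.71 -2.681
endloop
endfacet
facet normal -0.343 -0.407 0.847
outer loop
vertex -1.531 2.642 -2.985
vertex -0.86 2.71 -2.681
vertex -1.607 4.2 -2.268
endloop
endfacet
facet normal 0.357 -0.684 -0.636
outer loop
vertex -0.86 2.71 -2.681
vertex -1.053 3.14 -3.252
vertex -0.382 3.208 -2.949
endloop
endfacet
facet normal 0.487 0.002 0.873
outer loop
vertex -0.86 2.71 -2.681
vertex -0.382 3.208 -2.949
vertex -1.607 4.2 -2.268
endloop
endfacet
facet normal -0.967 0.243 0.079
outer loop
vertex 0.376 0.307 -1.315
vertex 0.867 1.872 -0.119
vertex 0.472 0.995 -2.256
endloop
endfacet
facet normal -0.242 -0.771 -0.589
outer loop
vertex 2.493 0.488 -2.421
vertex 0.376 0.307 -1.315
vertex 0.472 0.995 -2.256
endloop
endfacet
facet normal -0.967 0.243 0.079
outer loop
vertex 0.472 0.995 -2.256
vertex 0.867 1.872 -0.119
vertex 0.963 2.561 -1.06
endloop
endfacet
facet normal 0.082 0.589 -0.804
outer loop
vertex 0.963 2.561 -1.06
vertex 2.493 0.488 -2.421
vertex 0.472 0.995 -2.256
endloop
endfacet
facet normal -0.082 -0.589 0.804
outer loop
vertex 0.376 0.307 -1.315
vertex 2.888 1.365 -0.284
vertex 0.867 1.872 -0.119
endloop
endfacet
facet normal -0.242 -0.771 -0.589
outer loop
vertex 2.397 -0.201 -1.48
vertex 0.376 0.307 -1.315
vertex 2.493 0.488 -2.421
endloop
endfacet
facet normal -0.082 -0.588 0.804
outer loop
vertex 2.397 -0.201 -1.48
vertex 2.888 1.365 -0.284
vertex 0.376 0.307 -1.315
endloop
endfacet
facet normal 0.242 0.771 0.589
outer loop
vertex 0.867 1.872 -0.119
vertex 2.888 1.365 -0.284
vertex 0.963 2.561 -1.06
endloop
endfacet
facet normal 0.082 0.589 -0.804
outer loop
vertex 2.984 2.053 -1.225
vertex 2.493 0.488 -2.421
vertex 0.963 2.561 -1.06
endloop
endfacet
facet normal 0.242 0.771 0.589
outer loop
vertex 0.963 2.561 -1.06
vertex 2.888 1.365 -0.284
vertex 2.984 2.053 -1.225
endloop
endfacet
facet normal 0.967 -0.243 -0.079
outer loop
vertex 2.984 2.053 -1.225
vertex 2.397 -0.201 -1.48
vertex 2.493 0.488 -2.421
endloop
endfacet
facet normal 0.967 -0.243 -0.079
outer loop
vertex 2.888 1.365 -0.284
vertex 2.397 -0.201 -1.48
vertex 2.984 2.053 -1.225
endloop
endfacet

endsolid


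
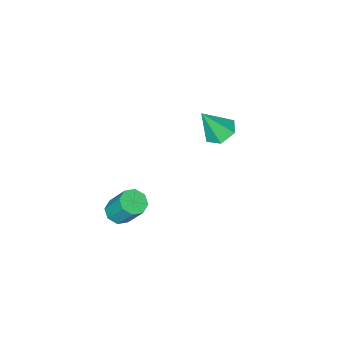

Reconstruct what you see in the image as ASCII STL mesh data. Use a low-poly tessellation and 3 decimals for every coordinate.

solid 
facet normal 0.075 -0.539 -0.839
outer loop
vertex 4.545 1.244 -4.021
vertex 3.97 1.65 -4.333
vertex 4.736 1.721 -4.31
endloop
endfacet
facet normal 0.943 -0.236 0.235
outer loop
vertex 4.545 1.244 -4.021
vertex 4.736 1.721 -4.31
vertex 4.405 2.263 -2.435
endloop
endfacet
facet normal 0.943 -0.235 0.234
outer loop
vertex 4.405 2.263 -2.435
vertex 4.736 1.721 -4.31
vertex 4.596 2.74 -2.725
endloop
endfacet
facet normal -0.073 0.539 0.839
outer loop
vertex 4.405 2.263 -2.435
vertex 4.596 2.74 -2.725
vertex 3.83 2.67 -2.747
endloop
endfacet
facet normal 0.075 -0.540 -0.839
outer loop
vertex 4.736 1.721 -4.31
vertex 3.97 1.65 -4.333
vertex 4.479 2.156 -4.613
endloop
endfacet
facet normal 0.897 0.404 -0.181
outer loop
vertex 4.736 1.721 -4.31
vertex 4.479 2.156 -4.613
vertex 4.596 2.74 -2.725
endloop
endfacet
facet normal 0.897 0.404 -0.181
outer loop
vertex 4.596 2.74 -2.725
vertex 4.479 2.156 -4.613
vertex 4.339 3.175 -3.027
endloop
endfacet
facet normal -0.073 0.539 0.839
outer loop
vertex 4.596 2.74 -2.725
vertex 4.339 3.175 -3.027
vertex 3.83 2.67 -2.747
endloop
endfacet
facet normal 0.074 -0.539 -0.839
outer loop
vertex 4.479 2.156 -4.613
vertex 3.97 1.65 -4.333
vertex 3.923 2.295 -4.751
endloop
endfacet
facet normal 0.324 0.809 -0.491
outer loop
vertex 4.479 2.156 -4.613
vertex 3.923 2.295 -4.751
vertex 4.339 3.175 -3.027
endloop
endfacet
facet normal 0.325 0.808 -0.491
outer loop
vertex 4.339 3.175 -3.027
vertex 3.923 2.295 -4.751
vertex 3.783 3.314 -3.166
endloop
endfacet
facet normal -0.075 0.540 0.838
outer loop
vertex 4.339 3.175 -3.027
vertex 3.783 3.314 -3.166
vertex 3.83 2.67 -2.747
endloop
endfacet
facet normal 0.074 -0.539 -0.839
outer loop
vertex 3.923 2.295 -4.751
vertex 3.97 1.65 -4.333
vertex 3.395 2.057 -4.645
endloop
endfacet
facet normal -0.436 0.739 -0.514
outer loop
vertex 3.923 2.295 -4.751
vertex 3.395 2.057 -4.645
vertex 3.783 3.314 -3.166
endloop
endfacet
facet normal -0.437 0.739 -0.513
outer loop
vertex 3.783 3.314 -3.166
vertex 3.395 2.057 -4.645
vertex 3.255 3.076 -3.059
endloop
endfacet
facet normal -0.074 0.540 0.838
outer loop
vertex 3.783 3.314 -3.166
vertex 3.255 3.076 -3.059
vertex 3.83 2.67 -2.747
endloop
endfacet
facet normal 0.073 -0.539 -0.839
outer loop
vertex 3.395 2.057 -4.645
vertex 3.97 1.65 -4.333
vertex 3.204 1.58 -4.355
endloop
endfacet
facet normal -0.943 0.235 -0.234
outer loop
vertex 3.395 2.057 -4.645
vertex 3.204 1.58 -4.355
vertex 3.255 3.076 -3.059
endloop
endfacet
facet normal -0.943 0.235 -0.235
outer loop
vertex 3.255 3.076 -3.059
vertex 3.204 1.58 -4.355
vertex 3.064 2.599 -2.77
endloop
endfacet
facet normal -0.075 0.539 0.839
outer loop
vertex 3.255 3.076 -3.059
vertex 3.064 2.599 -2.77
vertex 3.83 2.67 -2.747
endloop
endfacet
facet normal 0.073 -0.539 -0.839
outer loop
vertex 3.204 1.58 -4.355
vertex 3.97 1.65 -4.333
vertex 3.461 1.145 -4.053
endloop
endfacet
facet normal -0.897 -0.404 0.181
outer loop
vertex 3.204 1.58 -4.355
vertex 3.461 1.145 -4.053
vertex 3.064 2.599 -2.77
endloop
endfacet
facet normal -0.897 -0.404 0.180
outer loop
vertex 3.064 2.599 -2.77
vertex 3.461 1.145 -4.053
vertex 3.321 2.164 -2.467
endloop
endfacet
facet normal -0.075 0.540 0.839
outer loop
vertex 3.064 2.599 -2.77
vertex 3.321 2.164 -2.467
vertex 3.83 2.67 -2.747
endloop
endfacet
facet normal 0.075 -0.540 -0.838
outer loop
vertex 3.461 1.145 -4.053
vertex 3.97 1.65 -4.333
vertex 4.017 1.006 -3.914
endloop
endfacet
facet normal -0.325 -0.808 0.491
outer loop
vertex 3.461 1.145 -4.053
vertex 4.017 1.006 -3.914
vertex 3.321 2.164 -2.467
endloop
endfacet
facet normal -0.324 -0.809 0.491
outer loop
vertex 3.321 2.164 -2.467
vertex 4.017 1.006 -3.914
vertex 3.877 2.025 -2.329
endloop
endfacet
facet normal -0.074 0.539 0.839
outer loop
vertex 3.321 2.164 -2.467
vertex 3.877 2.025 -2.329
vertex 3.83 2.67 -2.747
endloop
endfacet
facet normal 0.074 -0.540 -0.838
outer loop
vertex 4.017 1.006 -3.914
vertex 3.97 1.65 -4.333
vertex 4.545 1.244 -4.021
endloop
endfacet
facet normal 0.437 -0.739 0.513
outer loop
vertex 4.017 1.006 -3.914
vertex 4.545 1.244 -4.021
vertex 3.877 2.025 -2.329
endloop
endfacet
facet normal 0.436 -0.739 0.513
outer loop
vertex 3.877 2.025 -2.329
vertex 4.545 1.244 -4.021
vertex 4.405 2.263 -2.435
endloop
endfacet
facet normal -0.074 0.539 0.839
outer loop
vertex 3.877 2.025 -2.329
vertex 4.405 2.263 -2.435
vertex 3.83 2.67 -2.747
endloop
endfacet
facet normal -0.437 0.266 -0.859
outer loop
vertex -2.004 1.469 -2.736
vertex -2.826 1.599 -2.278
vertex -2.213 2.319 -2.367
endloop
endfacet
facet normal 0.973 0.227 0.028
outer loop
vertex -2.004 1.469 -2.736
vertex -2.213 2.319 -2.367
vertex -1.974 1.081 -0.602
endloop
endfacet
facet normal -0.437 0.266 -0.859
outer loop
vertex -2.213 2.319 -2.367
vertex -2.826 1.599 -2.278
vertex -3.035 2.449 -1.909
endloop
endfacet
facet normal 0.396 0.776 0.491
outer loop
vertex -2.213 2.319 -2.367
vertex -3.035 2.449 -1.909
vertex -1.974 1.081 -0.602
endloop
endfacet
facet normal -0.437 0.266 -0.859
outer loop
vertex -3.035 2.449 -1.909
vertex -2.826 1.599 -2.278
vertex -3.648 1.729 -1.82
endloop
endfacet
facet normal -0.408 0.446 0.797
outer loop
vertex -3.035 2.449 -1.909
vertex -3.648 1.729 -1.82
vertex -1.974 1.081 -0.602
endloop
endfacet
facet normal -0.437 0.266 -0.859
outer loop
vertex -3.648 1.729 -1.82
vertex -2.826 1.599 -2.278
vertex -3.439 0.879 -2.189
endloop
endfacet
facet normal -0.634 -0.434 0.640
outer loop
vertex -3.648 1.729 -1.82
vertex -3.439 0.879 -2.189
vertex -1.974 1.081 -0.602
endloop
endfacet
facet normal -0.437 0.265 -0.860
outer loop
vertex -3.439 0.879 -2.189
vertex -2.826 1.599 -2.278
vertex -2.617 0.748 -2.647
endloop
endfacet
facet normal -0.057 -0.982 0.178
outer loop
vertex -3.439 0.879 -2.189
vertex -2.617 0.748 -2.647
vertex -1.974 1.081 -0.602
endloop
endfacet
facet normal -0.437 0.265 -0.859
outer loop
vertex -2.617 0.748 -2.647
vertex -2.826 1.599 -2.278
vertex -2.004 1.469 -2.736
endloop
endfacet
facet normal 0.748 -0.652 -0.129
outer loop
vertex -2.617 0.748 -2.647
vertex -2.004 1.469 -2.736
vertex -1.974 1.081 -0.602
endloop
endfacet

endsolid


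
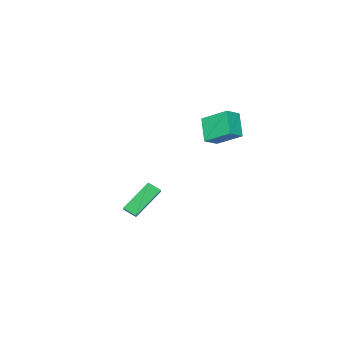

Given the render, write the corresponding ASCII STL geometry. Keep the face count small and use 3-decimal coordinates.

solid 
facet normal -0.920 -0.005 -0.392
outer loop
vertex 0.143 1.876 3.395
vertex 0.671 2.689 2.147
vertex 0.505 0.367 2.564
endloop
endfacet
facet normal -0.335 -0.515 0.789
outer loop
vertex 1.369 0.371 2.933
vertex 0.143 1.876 3.395
vertex 0.505 0.367 2.564
endloop
endfacet
facet normal -0.920 -0.005 -0.392
outer loop
vertex 0.505 0.367 2.564
vertex 0.671 2.689 2.147
vertex 1.032 1.18 1.317
endloop
endfacet
facet normal 0.206 -0.857 -0.472
outer loop
vertex 1.032 1.18 1.317
vertex 1.369 0.371 2.933
vertex 0.505 0.367 2.564
endloop
endfacet
facet normal -0.205 0.857 0.472
outer loop
vertex 0.143 1.876 3.395
vertex 1.535 2.693 2.516
vertex 0.671 2.689 2.147
endloop
endfacet
facet normal -0.334 -0.514 0.790
outer loop
vertex 1.008 1.88 3.763
vertex 0.143 1.876 3.395
vertex 1.369 0.371 2.933
endloop
endfacet
facet normal -0.205 0.857 0.472
outer loop
vertex 1.008 1.88 3.763
vertex 1.535 2.693 2.516
vertex 0.143 1.876 3.395
endloop
endfacet
facet normal 0.335 0.514 -0.790
outer loop
vertex 0.671 2.689 2.147
vertex 1.535 2.693 2.516
vertex 1.032 1.18 1.317
endloop
endfacet
facet normal 0.205 -0.857 -0.472
outer loop
vertex 1.897 1.184 1.685
vertex 1.369 0.371 2.933
vertex 1.032 1.18 1.317
endloop
endfacet
facet normal 0.334 0.515 -0.790
outer loop
vertex 1.032 1.18 1.317
vertex 1.535 2.693 2.516
vertex 1.897 1.184 1.685
endloop
endfacet
facet normal 0.920 0.004 0.392
outer loop
vertex 1.897 1.184 1.685
vertex 1.008 1.88 3.763
vertex 1.369 0.371 2.933
endloop
endfacet
facet normal 0.920 0.005 0.392
outer loop
vertex 1.535 2.693 2.516
vertex 1.008 1.88 3.763
vertex 1.897 1.184 1.685
endloop
endfacet
facet normal -0.587 -0.702 -0.404
outer loop
vertex 1.469 -3.747 -2.837
vertex 1.094 -3.168 -3.298
vertex 2.914 -4.055 -4.399
endloop
endfacet
facet normal 0.452 -0.698 0.556
outer loop
vertex 4.186 -2.532 -3.522
vertex 1.469 -3.747 -2.837
vertex 2.914 -4.055 -4.399
endloop
endfacet
facet normal -0.587 -0.702 -0.404
outer loop
vertex 2.914 -4.055 -4.399
vertex 1.094 -3.168 -3.298
vertex 2.539 -3.476 -4.86
endloop
endfacet
facet normal 0.672 -0.143 -0.726
outer loop
vertex 2.539 -3.476 -4.86
vertex 4.186 -2.532 -3.522
vertex 2.914 -4.055 -4.399
endloop
endfacet
facet normal -0.672 0.143 0.726
outer loop
vertex 1.469 -3.747 -2.837
vertex 2.366 -1.645 -2.421
vertex 1.094 -3.168 -3.298
endloop
endfacet
facet normal 0.452 -0.698 0.556
outer loop
vertex 2.741 -2.224 -1.96
vertex 1.469 -3.747 -2.837
vertex 4.186 -2.532 -3.522
endloop
endfacet
facet normal -0.672 0.143 0.726
outer loop
vertex 2.741 -2.224 -1.96
vertex 2.366 -1.645 -2.421
vertex 1.469 -3.747 -2.837
endloop
endfacet
facet normal -0.452 0.698 -0.556
outer loop
vertex 1.094 -3.168 -3.298
vertex 2.366 -1.645 -2.421
vertex 2.539 -3.476 -4.86
endloop
endfacet
facet normal 0.672 -0.143 -0.726
outer loop
vertex 3.811 -1.953 -3.983
vertex 4.186 -2.532 -3.522
vertex 2.539 -3.476 -4.86
endloop
endfacet
facet normal -0.452 0.698 -0.556
outer loop
vertex 2.539 -3.476 -4.86
vertex 2.366 -1.645 -2.421
vertex 3.811 -1.953 -3.983
endloop
endfacet
facet normal 0.587 0.702 0.404
outer loop
vertex 3.811 -1.953 -3.983
vertex 2.741 -2.224 -1.96
vertex 4.186 -2.532 -3.522
endloop
endfacet
facet normal 0.587 0.702 0.404
outer loop
vertex 2.366 -1.645 -2.421
vertex 2.741 -2.224 -1.96
vertex 3.811 -1.953 -3.983
endloop
endfacet

endsolid


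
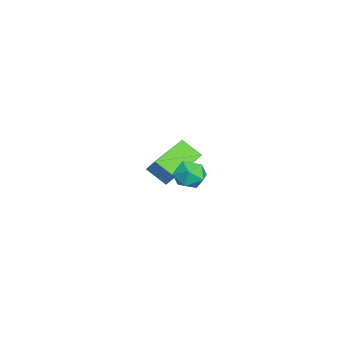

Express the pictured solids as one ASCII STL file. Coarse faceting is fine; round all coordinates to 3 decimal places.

solid 
facet normal -0.425 -0.443 -0.789
outer loop
vertex -1.351 -1.143 1.099
vertex -3.072 -0.127 1.455
vertex -0.986 -0.287 0.422
endloop
endfacet
facet normal 0.848 -0.500 -0.175
outer loop
vertex -0.608 0.107 1.125
vertex -1.351 -1.143 1.099
vertex -0.986 -0.287 0.422
endloop
endfacet
facet normal -0.425 -0.442 -0.790
outer loop
vertex -0.986 -0.287 0.422
vertex -3.072 -0.127 1.455
vertex -2.707 0.729 0.779
endloop
endfacet
facet normal 0.317 0.744 -0.588
outer loop
vertex -2.707 0.729 0.779
vertex -0.608 0.107 1.125
vertex -0.986 -0.287 0.422
endloop
endfacet
facet normal -0.318 -0.744 0.588
outer loop
vertex -1.351 -1.143 1.099
vertex -2.694 0.267 2.158
vertex -3.072 -0.127 1.455
endloop
endfacet
facet normal 0.848 -0.500 -0.176
outer loop
vertex -0.973 -0.749 1.801
vertex -1.351 -1.143 1.099
vertex -0.608 0.107 1.125
endloop
endfacet
facet normal -0.317 -0.744 0.588
outer loop
vertex -0.973 -0.749 1.801
vertex -2.694 0.267 2.158
vertex -1.351 -1.143 1.099
endloop
endfacet
facet normal -0.848 0.500 0.176
outer loop
vertex -3.072 -0.127 1.455
vertex -2.694 0.267 2.158
vertex -2.707 0.729 0.779
endloop
endfacet
facet normal 0.317 0.744 -0.588
outer loop
vertex -2.329 1.123 1.481
vertex -0.608 0.107 1.125
vertex -2.707 0.729 0.779
endloop
endfacet
facet normal -0.848 0.500 0.176
outer loop
vertex -2.707 0.729 0.779
vertex -2.694 0.267 2.158
vertex -2.329 1.123 1.481
endloop
endfacet
facet normal 0.425 0.443 0.790
outer loop
vertex -2.329 1.123 1.481
vertex -0.973 -0.749 1.801
vertex -0.608 0.107 1.125
endloop
endfacet
facet normal 0.425 0.443 0.789
outer loop
vertex -2.694 0.267 2.158
vertex -0.973 -0.749 1.801
vertex -2.329 1.123 1.481
endloop
endfacet
facet normal -0.506 0.181 0.843
outer loop
vertex 3.0 1.403 4.049
vertex 2.389 1.069 3.754
vertex 2.892 0.66 4.144
endloop
endfacet
facet normal 0.189 0.097 0.977
outer loop
vertex 3.0 1.403 4.049
vertex 2.892 0.66 4.144
vertex 3.583 0.924 3.984
endloop
endfacet
facet normal 0.547 0.585 0.599
outer loop
vertex 3.0 1.403 4.049
vertex 3.583 0.924 3.984
vertex 3.507 1.497 3.494
endloop
endfacet
facet normal 0.073 0.970 0.231
outer loop
vertex 3.0 1.403 4.049
vertex 3.507 1.497 3.494
vertex 2.769 1.586 3.352
endloop
endfacet
facet normal -0.578 0.721 0.381
outer loop
vertex 3.0 1.403 4.049
vertex 2.769 1.586 3.352
vertex 2.389 1.069 3.754
endloop
endfacet
facet normal 0.382 -0.549 0.743
outer loop
vertex 3.583 0.924 3.984
vertex 2.892 0.66 4.144
vertex 3.331 0.294 3.648
endloop
endfacet
facet normal -0.743 -0.412 0.527
outer loop
vertex 2.892 0.66 4.144
vertex 2.389 1.069 3.754
vertex 2.593 0.383 3.506
endloop
endfacet
facet normal -0.860 0.461 -0.220
outer loop
vertex 2.389 1.069 3.754
vertex 2.769 1.586 3.352
vertex 2.517 0.956 3.016
endloop
endfacet
facet normal 0.194 0.863 -0.466
outer loop
vertex 2.769 1.586 3.352
vertex 3.507 1.497 3.494
vertex 3.208 1.22 2.856
endloop
endfacet
facet normal 0.962 0.239 0.130
outer loop
vertex 3.507 1.497 3.494
vertex 3.583 0.924 3.984
vertex 3.711 0.811 3.246
endloop
endfacet
facet normal -0.073 -0.970 -0.231
outer loop
vertex 3.1 0.477 2.951
vertex 3.331 0.294 3.648
vertex 2.593 0.383 3.506
endloop
endfacet
facet normal -0.547 -0.585 -0.599
outer loop
vertex 3.1 0.477 2.951
vertex 2.593 0.383 3.506
vertex 2.517 0.956 3.016
endloop
endfacet
facet normal -0.189 -0.097 -0.977
outer loop
vertex 3.1 0.477 2.951
vertex 2.517 0.956 3.016
vertex 3.208 1.22 2.856
endloop
endfacet
facet normal 0.506 -0.181 -0.843
outer loop
vertex 3.1 0.477 2.951
vertex 3.208 1.22 2.856
vertex 3.711 0.811 3.246
endloop
endfacet
facet normal 0.578 -0.721 -0.381
outer loop
vertex 3.1 0.477 2.951
vertex 3.711 0.811 3.246
vertex 3.331 0.294 3.648
endloop
endfacet
facet normal -0.194 -0.863 0.466
outer loop
vertex 2.593 0.383 3.506
vertex 3.331 0.294 3.648
vertex 2.892 0.66 4.144
endloop
endfacet
facet normal -0.962 -0.239 -0.130
outer loop
vertex 2.517 0.956 3.016
vertex 2.593 0.383 3.506
vertex 2.389 1.069 3.754
endloop
endfacet
facet normal -0.382 0.549 -0.743
outer loop
vertex 3.208 1.22 2.856
vertex 2.517 0.956 3.016
vertex 2.769 1.586 3.352
endloop
endfacet
facet normal 0.743 0.412 -0.527
outer loop
vertex 3.711 0.811 3.246
vertex 3.208 1.22 2.856
vertex 3.507 1.497 3.494
endloop
endfacet
facet normal 0.860 -0.461 0.220
outer loop
vertex 3.331 0.294 3.648
vertex 3.711 0.811 3.246
vertex 3.583 0.924 3.984
endloop
endfacet

endsolid


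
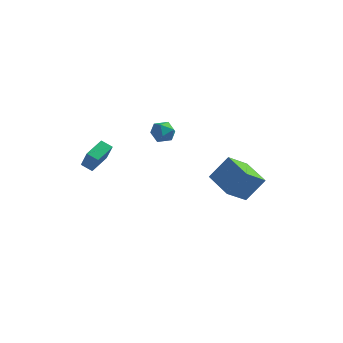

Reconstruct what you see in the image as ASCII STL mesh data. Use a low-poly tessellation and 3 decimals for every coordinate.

solid 
facet normal -0.435 -0.690 0.579
outer loop
vertex 4.854 2.691 0.378
vertex 3.283 4.046 0.812
vertex 3.882 2.046 -1.122
endloop
endfacet
facet normal 0.741 -0.640 -0.205
outer loop
vertex 4.657 3.274 -2.152
vertex 4.854 2.691 0.378
vertex 3.882 2.046 -1.122
endloop
endfacet
facet normal -0.435 -0.690 0.579
outer loop
vertex 3.882 2.046 -1.122
vertex 3.283 4.046 0.812
vertex 2.311 3.401 -0.688
endloop
endfacet
facet normal -0.511 -0.340 -0.790
outer loop
vertex 2.311 3.401 -0.688
vertex 4.657 3.274 -2.152
vertex 3.882 2.046 -1.122
endloop
endfacet
facet normal 0.511 0.340 0.790
outer loop
vertex 4.854 2.691 0.378
vertex 4.058 5.274 -0.218
vertex 3.283 4.046 0.812
endloop
endfacet
facet normal 0.741 -0.640 -0.205
outer loop
vertex 5.629 3.919 -0.652
vertex 4.854 2.691 0.378
vertex 4.657 3.274 -2.152
endloop
endfacet
facet normal 0.511 0.340 0.790
outer loop
vertex 5.629 3.919 -0.652
vertex 4.058 5.274 -0.218
vertex 4.854 2.691 0.378
endloop
endfacet
facet normal -0.741 0.640 0.205
outer loop
vertex 3.283 4.046 0.812
vertex 4.058 5.274 -0.218
vertex 2.311 3.401 -0.688
endloop
endfacet
facet normal -0.511 -0.340 -0.790
outer loop
vertex 3.086 4.629 -1.718
vertex 4.657 3.274 -2.152
vertex 2.311 3.401 -0.688
endloop
endfacet
facet normal -0.741 0.640 0.205
outer loop
vertex 2.311 3.401 -0.688
vertex 4.058 5.274 -0.218
vertex 3.086 4.629 -1.718
endloop
endfacet
facet normal 0.435 0.690 -0.579
outer loop
vertex 3.086 4.629 -1.718
vertex 5.629 3.919 -0.652
vertex 4.657 3.274 -2.152
endloop
endfacet
facet normal 0.435 0.690 -0.579
outer loop
vertex 4.058 5.274 -0.218
vertex 5.629 3.919 -0.652
vertex 3.086 4.629 -1.718
endloop
endfacet
facet normal -0.247 0.188 0.951
outer loop
vertex -0.486 4.09 3.099
vertex -1.282 3.793 2.951
vertex -0.664 3.255 3.218
endloop
endfacet
facet normal 0.447 0.032 0.894
outer loop
vertex -0.486 4.09 3.099
vertex -0.664 3.255 3.218
vertex 0.075 3.489 2.84
endloop
endfacet
facet normal 0.742 0.502 0.444
outer loop
vertex -0.486 4.09 3.099
vertex 0.075 3.489 2.84
vertex -0.087 4.172 2.339
endloop
endfacet
facet normal 0.231 0.947 0.223
outer loop
vertex -0.486 4.09 3.099
vertex -0.087 4.172 2.339
vertex -0.926 4.36 2.408
endloop
endfacet
facet normal -0.381 0.753 0.537
outer loop
vertex -0.486 4.09 3.099
vertex -0.926 4.36 2.408
vertex -1.282 3.793 2.951
endloop
endfacet
facet normal 0.504 -0.617 0.604
outer loop
vertex 0.075 3.489 2.84
vertex -0.664 3.255 3.218
vertex -0.374 2.82 2.532
endloop
endfacet
facet normal -0.618 -0.365 0.696
outer loop
vertex -0.664 3.255 3.218
vertex -1.282 3.793 2.951
vertex -1.213 3.008 2.601
endloop
endfacet
facet normal -0.835 0.549 0.026
outer loop
vertex -1.282 3.793 2.951
vertex -0.926 4.36 2.408
vertex -1.375 3.691 2.1
endloop
endfacet
facet normal 0.154 0.863 -0.482
outer loop
vertex -0.926 4.36 2.408
vertex -0.087 4.172 2.339
vertex -0.636 3.925 1.722
endloop
endfacet
facet normal 0.982 0.142 -0.124
outer loop
vertex -0.087 4.172 2.339
vertex 0.075 3.489 2.84
vertex -0.018 3.387 1.989
endloop
endfacet
facet normal -0.231 -0.947 -0.223
outer loop
vertex -0.814 3.09 1.841
vertex -0.374 2.82 2.532
vertex -1.213 3.008 2.601
endloop
endfacet
facet normal -0.742 -0.502 -0.444
outer loop
vertex -0.814 3.09 1.841
vertex -1.213 3.008 2.601
vertex -1.375 3.691 2.1
endloop
endfacet
facet normal -0.447 -0.032 -0.894
outer loop
vertex -0.814 3.09 1.841
vertex -1.375 3.691 2.1
vertex -0.636 3.925 1.722
endloop
endfacet
facet normal 0.247 -0.188 -0.951
outer loop
vertex -0.814 3.09 1.841
vertex -0.636 3.925 1.722
vertex -0.018 3.387 1.989
endloop
endfacet
facet normal 0.381 -0.753 -0.537
outer loop
vertex -0.814 3.09 1.841
vertex -0.018 3.387 1.989
vertex -0.374 2.82 2.532
endloop
endfacet
facet normal -0.154 -0.863 0.482
outer loop
vertex -1.213 3.008 2.601
vertex -0.374 2.82 2.532
vertex -0.664 3.255 3.218
endloop
endfacet
facet normal -0.982 -0.142 0.124
outer loop
vertex -1.375 3.691 2.1
vertex -1.213 3.008 2.601
vertex -1.282 3.793 2.951
endloop
endfacet
facet normal -0.504 0.617 -0.604
outer loop
vertex -0.636 3.925 1.722
vertex -1.375 3.691 2.1
vertex -0.926 4.36 2.408
endloop
endfacet
facet normal 0.618 0.365 -0.696
outer loop
vertex -0.018 3.387 1.989
vertex -0.636 3.925 1.722
vertex -0.087 4.172 2.339
endloop
endfacet
facet normal 0.835 -0.549 -0.026
outer loop
vertex -0.374 2.82 2.532
vertex -0.018 3.387 1.989
vertex 0.075 3.489 2.84
endloop
endfacet
facet normal -0.398 0.357 -0.845
outer loop
vertex -4.149 -0.564 1.145
vertex -3.822 0.843 1.585
vertex -3.427 -0.618 0.782
endloop
endfacet
facet normal -0.216 -0.932 -0.291
outer loop
vertex -2.818 -1.163 2.075
vertex -4.149 -0.564 1.145
vertex -3.427 -0.618 0.782
endloop
endfacet
facet normal -0.398 0.357 -0.845
outer loop
vertex -3.427 -0.618 0.782
vertex -3.822 0.843 1.585
vertex -3.1 0.789 1.222
endloop
endfacet
facet normal 0.891 -0.067 -0.448
outer loop
vertex -3.1 0.789 1.222
vertex -2.818 -1.163 2.075
vertex -3.427 -0.618 0.782
endloop
endfacet
facet normal -0.891 0.067 0.448
outer loop
vertex -4.149 -0.564 1.145
vertex -3.213 0.298 2.878
vertex -3.822 0.843 1.585
endloop
endfacet
facet normal -0.216 -0.932 -0.291
outer loop
vertex -3.54 -1.109 2.438
vertex -4.149 -0.564 1.145
vertex -2.818 -1.163 2.075
endloop
endfacet
facet normal -0.891 0.067 0.448
outer loop
vertex -3.54 -1.109 2.438
vertex -3.213 0.298 2.878
vertex -4.149 -0.564 1.145
endloop
endfacet
facet normal 0.216 0.932 0.291
outer loop
vertex -3.822 0.843 1.585
vertex -3.213 0.298 2.878
vertex -3.1 0.789 1.222
endloop
endfacet
facet normal 0.891 -0.067 -0.448
outer loop
vertex -2.491 0.244 2.515
vertex -2.818 -1.163 2.075
vertex -3.1 0.789 1.222
endloop
endfacet
facet normal 0.216 0.932 0.291
outer loop
vertex -3.1 0.789 1.222
vertex -3.213 0.298 2.878
vertex -2.491 0.244 2.515
endloop
endfacet
facet normal 0.398 -0.357 0.845
outer loop
vertex -2.491 0.244 2.515
vertex -3.54 -1.109 2.438
vertex -2.818 -1.163 2.075
endloop
endfacet
facet normal 0.398 -0.357 0.845
outer loop
vertex -3.213 0.298 2.878
vertex -3.54 -1.109 2.438
vertex -2.491 0.244 2.515
endloop
endfacet

endsolid


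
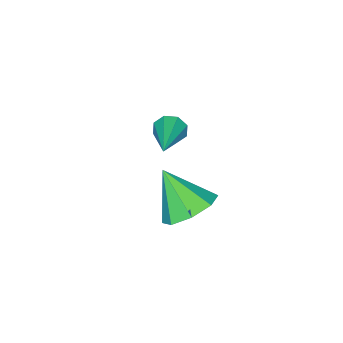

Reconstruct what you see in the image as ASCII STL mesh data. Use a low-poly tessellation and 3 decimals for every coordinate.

solid 
facet normal -0.757 -0.551 -0.351
outer loop
vertex -1.072 -0.46 0.042
vertex -1.379 -0.385 0.587
vertex -1.356 -0.07 0.043
endloop
endfacet
facet normal 0.488 0.357 -0.796
outer loop
vertex -1.072 -0.46 0.042
vertex -1.356 -0.07 0.043
vertex 0.099 0.685 1.273
endloop
endfacet
facet normal -0.759 -0.549 -0.350
outer loop
vertex -1.356 -0.07 0.043
vertex -1.379 -0.385 0.587
vertex -1.652 0.136 0.362
endloop
endfacet
facet normal 0.013 0.845 -0.534
outer loop
vertex -1.356 -0.07 0.043
vertex -1.652 0.136 0.362
vertex 0.099 0.685 1.273
endloop
endfacet
facet normal -0.758 -0.549 -0.351
outer loop
vertex -1.652 0.136 0.362
vertex -1.379 -0.385 0.587
vertex -1.789 0.036 0.814
endloop
endfacet
facet normal -0.345 0.933 0.102
outer loop
vertex -1.652 0.136 0.362
vertex -1.789 0.036 0.814
vertex 0.099 0.685 1.273
endloop
endfacet
facet normal -0.758 -0.548 -0.353
outer loop
vertex -1.789 0.036 0.814
vertex -1.379 -0.385 0.587
vertex -1.686 -0.311 1.132
endloop
endfacet
facet normal -0.373 0.564 0.737
outer loop
vertex -1.789 0.036 0.814
vertex -1.686 -0.311 1.132
vertex 0.099 0.685 1.273
endloop
endfacet
facet normal -0.758 -0.550 -0.352
outer loop
vertex -1.686 -0.311 1.132
vertex -1.379 -0.385 0.587
vertex -1.403 -0.701 1.132
endloop
endfacet
facet normal -0.056 -0.041 0.998
outer loop
vertex -1.686 -0.311 1.132
vertex -1.403 -0.701 1.132
vertex 0.099 0.685 1.273
endloop
endfacet
facet normal -0.759 -0.548 -0.351
outer loop
vertex -1.403 -0.701 1.132
vertex -1.379 -0.385 0.587
vertex -1.106 -0.907 0.812
endloop
endfacet
facet normal 0.422 -0.532 0.734
outer loop
vertex -1.403 -0.701 1.132
vertex -1.106 -0.907 0.812
vertex 0.099 0.685 1.273
endloop
endfacet
facet normal -0.759 -0.548 -0.352
outer loop
vertex -1.106 -0.907 0.812
vertex -1.379 -0.385 0.587
vertex -0.969 -0.807 0.361
endloop
endfacet
facet normal 0.779 -0.619 0.100
outer loop
vertex -1.106 -0.907 0.812
vertex -0.969 -0.807 0.361
vertex 0.099 0.685 1.273
endloop
endfacet
facet normal -0.759 -0.549 -0.352
outer loop
vertex -0.969 -0.807 0.361
vertex -1.379 -0.385 0.587
vertex -1.072 -0.46 0.042
endloop
endfacet
facet normal 0.807 -0.251 -0.534
outer loop
vertex -0.969 -0.807 0.361
vertex -1.072 -0.46 0.042
vertex 0.099 0.685 1.273
endloop
endfacet
facet normal -0.014 0.672 -0.740
outer loop
vertex 3.02 3.393 1.766
vertex 2.198 3.832 2.18
vertex 3.206 3.956 2.274
endloop
endfacet
facet normal 0.860 -0.468 0.204
outer loop
vertex 3.02 3.393 1.766
vertex 3.206 3.956 2.274
vertex 2.222 2.668 3.46
endloop
endfacet
facet normal -0.014 0.673 -0.740
outer loop
vertex 3.206 3.956 2.274
vertex 2.198 3.832 2.18
vertex 2.801 4.446 2.727
endloop
endfacet
facet normal 0.757 0.022 0.653
outer loop
vertex 3.206 3.956 2.274
vertex 2.801 4.446 2.727
vertex 2.222 2.668 3.46
endloop
endfacet
facet normal -0.014 0.673 -0.740
outer loop
vertex 2.801 4.446 2.727
vertex 2.198 3.832 2.18
vertex 2.043 4.576 2.859
endloop
endfacet
facet normal 0.215 0.312 0.926
outer loop
vertex 2.801 4.446 2.727
vertex 2.043 4.576 2.859
vertex 2.222 2.668 3.46
endloop
endfacet
facet normal -0.014 0.672 -0.740
outer loop
vertex 2.043 4.576 2.859
vertex 2.198 3.832 2.18
vertex 1.375 4.27 2.594
endloop
endfacet
facet normal -0.448 0.230 0.864
outer loop
vertex 2.043 4.576 2.859
vertex 1.375 4.27 2.594
vertex 2.222 2.668 3.46
endloop
endfacet
facet normal -0.014 0.672 -0.740
outer loop
vertex 1.375 4.27 2.594
vertex 2.198 3.832 2.18
vertex 1.19 3.707 2.086
endloop
endfacet
facet normal -0.846 -0.176 0.503
outer loop
vertex 1.375 4.27 2.594
vertex 1.19 3.707 2.086
vertex 2.222 2.668 3.46
endloop
endfacet
facet normal -0.014 0.672 -0.740
outer loop
vertex 1.19 3.707 2.086
vertex 2.198 3.832 2.18
vertex 1.595 3.217 1.633
endloop
endfacet
facet normal -0.744 -0.666 0.055
outer loop
vertex 1.19 3.707 2.086
vertex 1.595 3.217 1.633
vertex 2.222 2.668 3.46
endloop
endfacet
facet normal -0.015 0.672 -0.740
outer loop
vertex 1.595 3.217 1.633
vertex 2.198 3.832 2.18
vertex 2.353 3.087 1.5
endloop
endfacet
facet normal -0.202 -0.955 -0.218
outer loop
vertex 1.595 3.217 1.633
vertex 2.353 3.087 1.5
vertex 2.222 2.668 3.46
endloop
endfacet
facet normal -0.013 0.673 -0.740
outer loop
vertex 2.353 3.087 1.5
vertex 2.198 3.832 2.18
vertex 3.02 3.393 1.766
endloop
endfacet
facet normal 0.463 -0.873 -0.156
outer loop
vertex 2.353 3.087 1.5
vertex 3.02 3.393 1.766
vertex 2.222 2.668 3.46
endloop
endfacet

endsolid
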